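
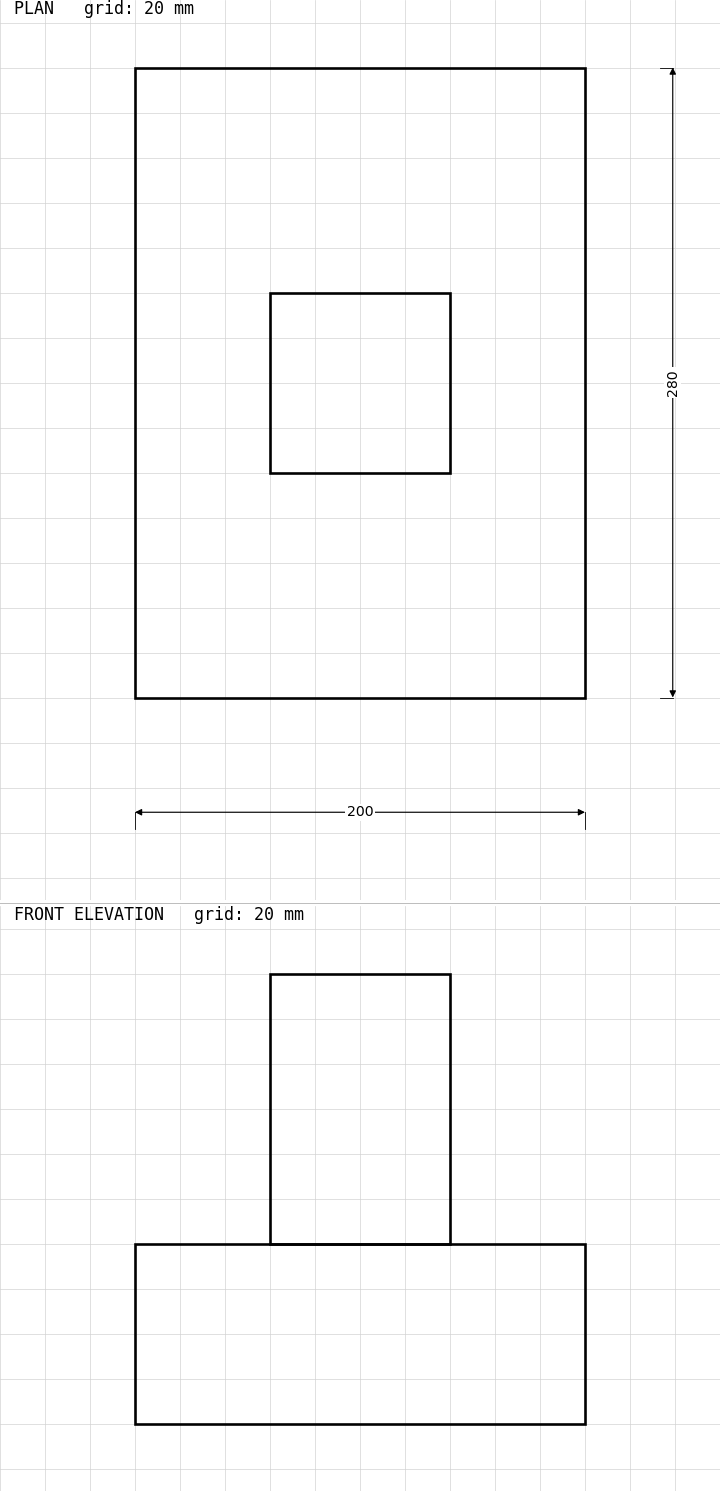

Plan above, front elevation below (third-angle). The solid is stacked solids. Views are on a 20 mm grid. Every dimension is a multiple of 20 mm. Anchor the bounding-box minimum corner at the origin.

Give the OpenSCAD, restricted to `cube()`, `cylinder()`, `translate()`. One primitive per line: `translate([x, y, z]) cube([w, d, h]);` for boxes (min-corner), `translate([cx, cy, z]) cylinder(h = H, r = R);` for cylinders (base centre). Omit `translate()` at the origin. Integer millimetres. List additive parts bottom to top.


cube([200, 280, 80]);
translate([60, 100, 80]) cube([80, 80, 120]);


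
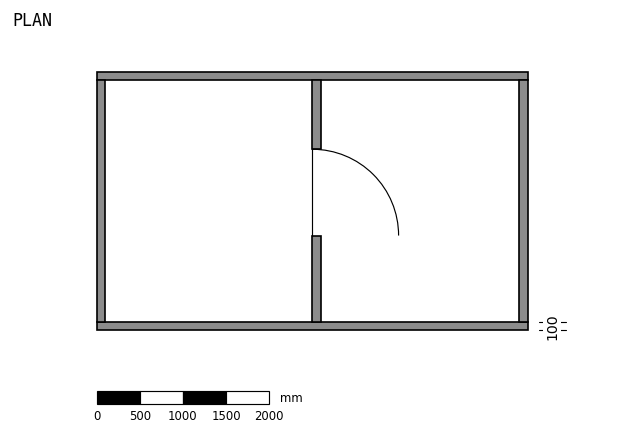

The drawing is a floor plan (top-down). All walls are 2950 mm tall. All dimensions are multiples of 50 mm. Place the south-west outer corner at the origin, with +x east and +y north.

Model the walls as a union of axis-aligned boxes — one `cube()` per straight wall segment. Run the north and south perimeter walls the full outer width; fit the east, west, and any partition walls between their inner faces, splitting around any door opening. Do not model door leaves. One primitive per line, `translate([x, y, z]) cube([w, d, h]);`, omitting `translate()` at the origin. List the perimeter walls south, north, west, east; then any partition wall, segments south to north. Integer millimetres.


cube([5000, 100, 2950]);
translate([0, 2900, 0]) cube([5000, 100, 2950]);
translate([0, 100, 0]) cube([100, 2800, 2950]);
translate([4900, 100, 0]) cube([100, 2800, 2950]);
translate([2500, 100, 0]) cube([100, 1000, 2950]);
translate([2500, 2100, 0]) cube([100, 800, 2950]);


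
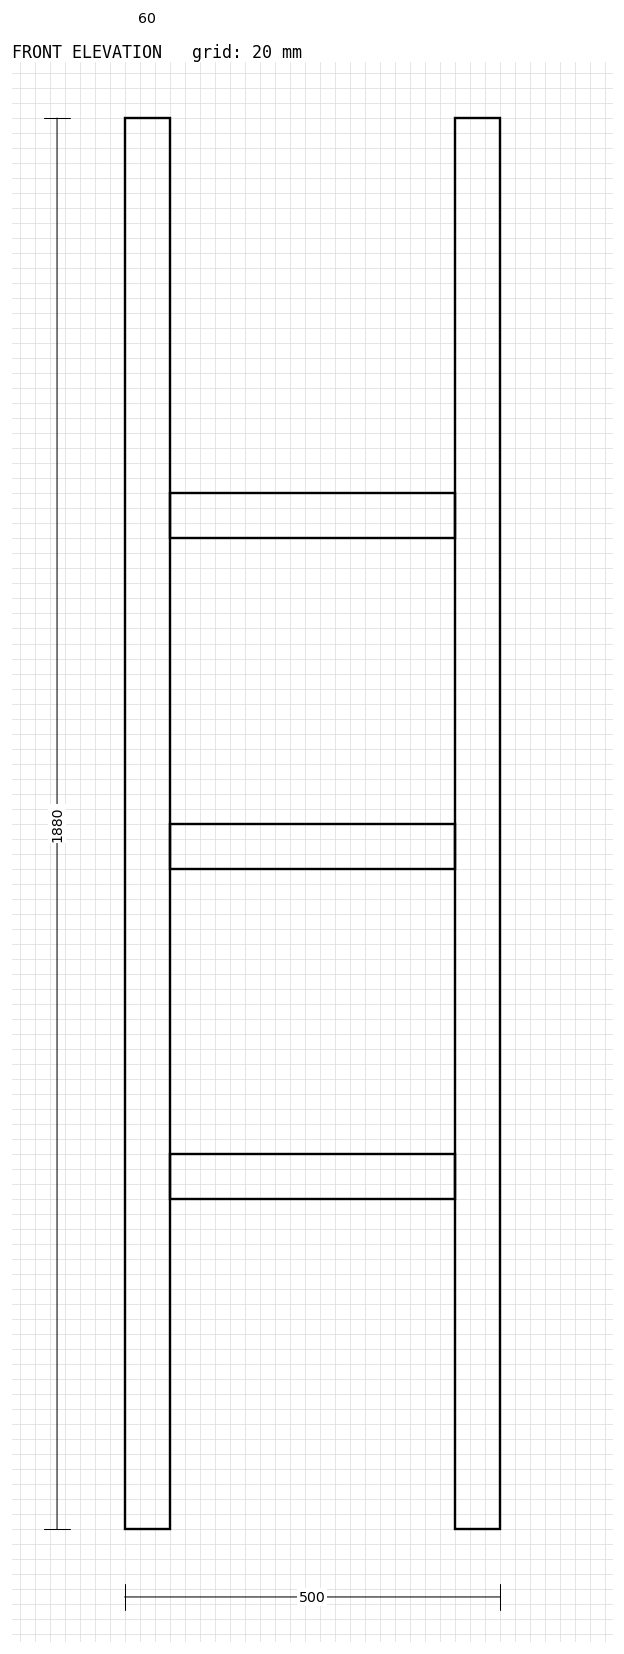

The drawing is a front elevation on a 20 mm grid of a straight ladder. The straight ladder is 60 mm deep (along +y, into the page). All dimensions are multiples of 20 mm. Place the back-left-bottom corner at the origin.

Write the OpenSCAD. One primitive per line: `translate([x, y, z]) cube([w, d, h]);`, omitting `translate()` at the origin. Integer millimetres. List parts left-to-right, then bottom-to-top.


cube([60, 60, 1880]);
translate([60, 0, 440]) cube([380, 60, 60]);
translate([60, 0, 880]) cube([380, 60, 60]);
translate([60, 0, 1320]) cube([380, 60, 60]);
translate([440, 0, 0]) cube([60, 60, 1880]);


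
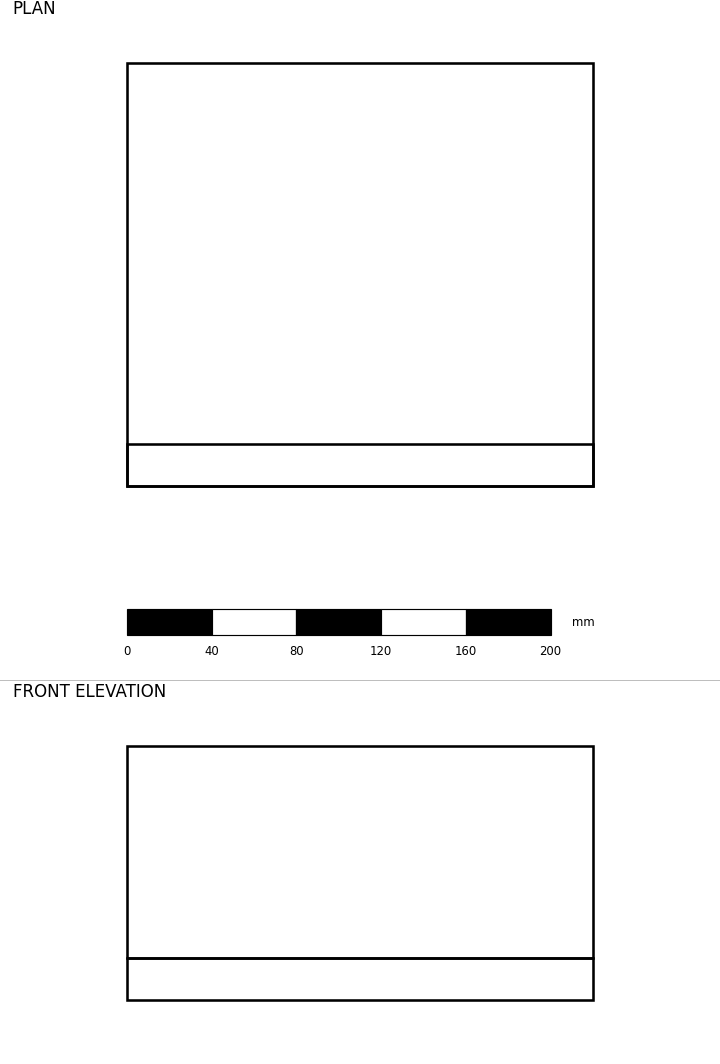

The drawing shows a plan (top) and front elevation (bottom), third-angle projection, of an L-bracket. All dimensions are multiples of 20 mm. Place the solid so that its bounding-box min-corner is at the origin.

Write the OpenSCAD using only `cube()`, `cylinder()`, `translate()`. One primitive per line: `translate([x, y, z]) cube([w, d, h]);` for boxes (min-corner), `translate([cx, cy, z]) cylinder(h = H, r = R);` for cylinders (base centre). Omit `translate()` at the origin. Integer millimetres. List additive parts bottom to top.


cube([220, 200, 20]);
translate([0, 0, 20]) cube([220, 20, 100]);


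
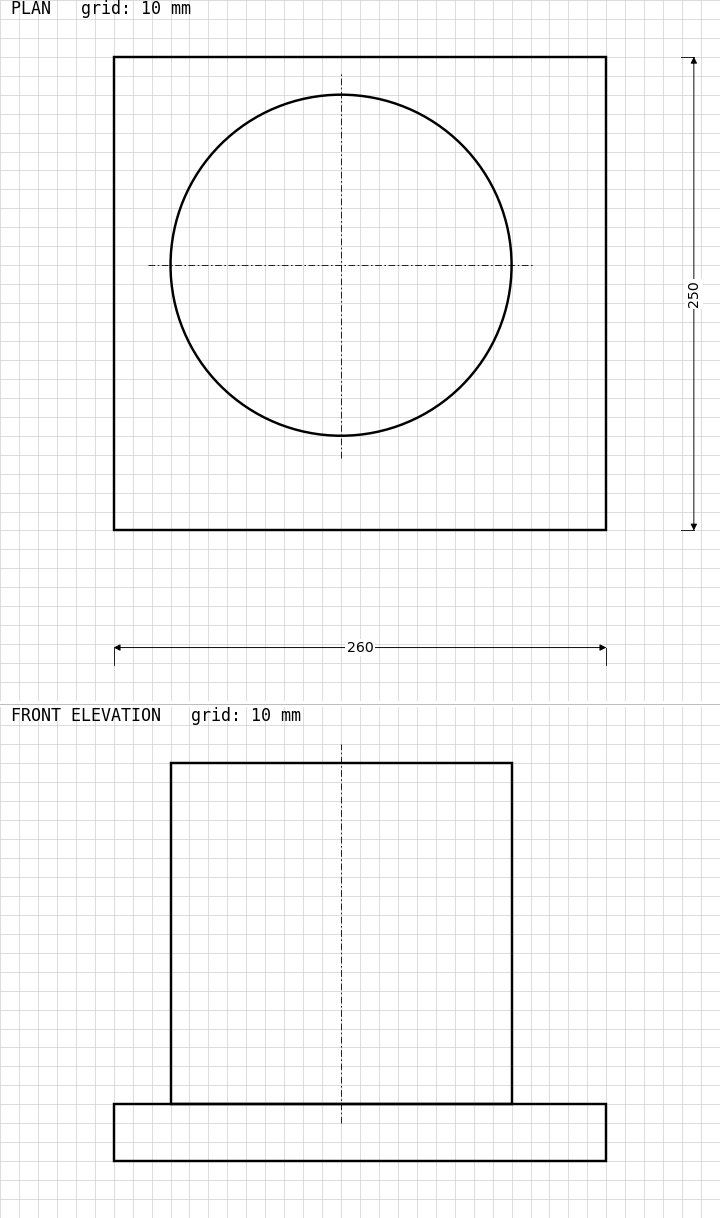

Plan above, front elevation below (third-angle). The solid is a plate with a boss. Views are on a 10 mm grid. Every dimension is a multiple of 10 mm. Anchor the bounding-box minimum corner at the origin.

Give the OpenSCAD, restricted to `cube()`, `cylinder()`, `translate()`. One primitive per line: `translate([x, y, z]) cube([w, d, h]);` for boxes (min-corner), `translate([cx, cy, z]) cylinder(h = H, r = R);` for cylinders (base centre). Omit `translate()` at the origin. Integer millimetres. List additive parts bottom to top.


cube([260, 250, 30]);
translate([120, 140, 30]) cylinder(h = 180, r = 90);


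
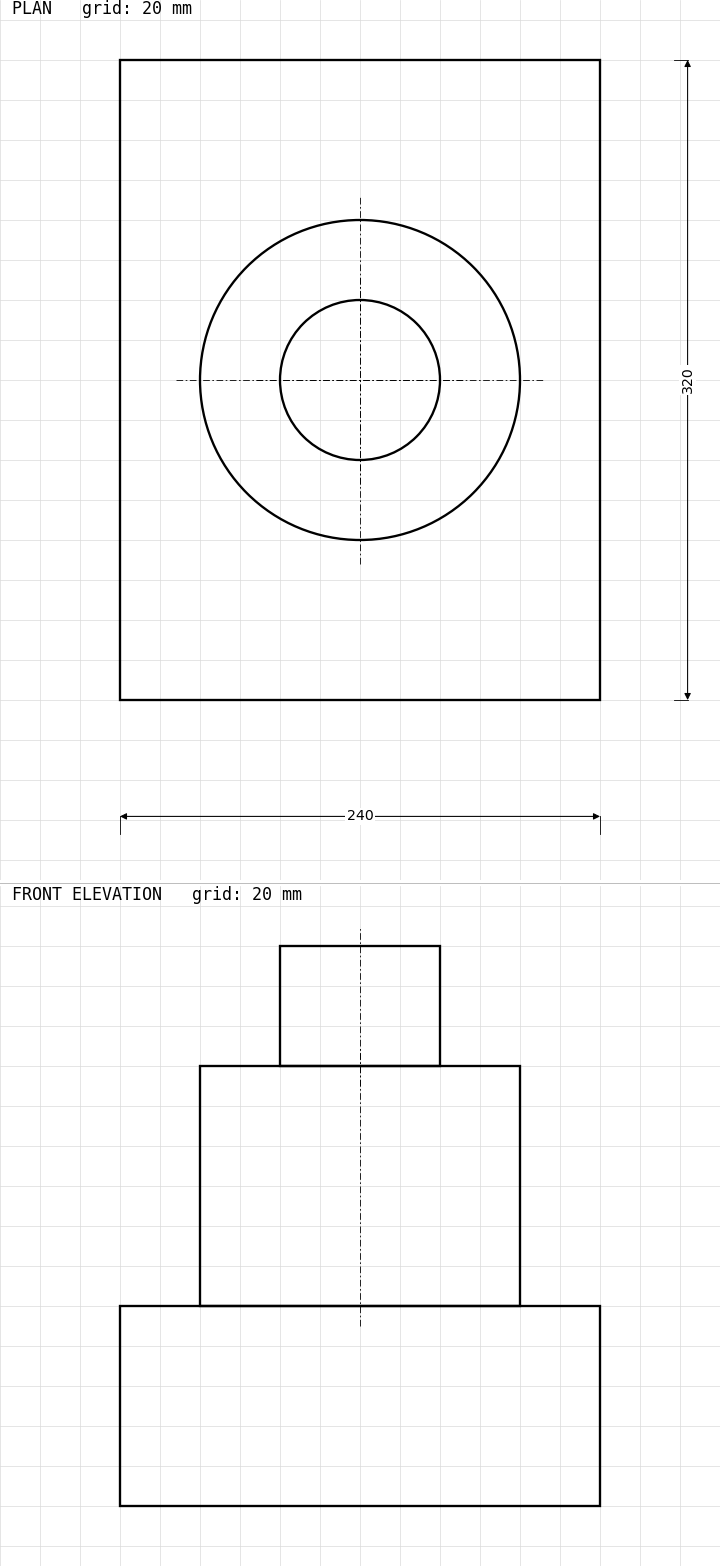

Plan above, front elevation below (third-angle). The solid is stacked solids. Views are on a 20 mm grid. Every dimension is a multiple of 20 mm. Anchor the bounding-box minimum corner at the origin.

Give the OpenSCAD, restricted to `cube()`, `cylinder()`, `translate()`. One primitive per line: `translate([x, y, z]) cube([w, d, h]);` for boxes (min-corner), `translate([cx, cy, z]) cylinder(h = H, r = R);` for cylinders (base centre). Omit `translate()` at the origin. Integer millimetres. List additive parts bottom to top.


cube([240, 320, 100]);
translate([120, 160, 100]) cylinder(h = 120, r = 80);
translate([120, 160, 220]) cylinder(h = 60, r = 40);


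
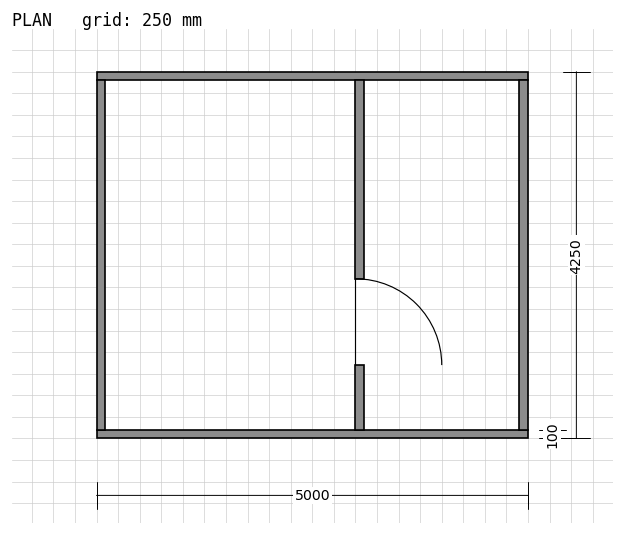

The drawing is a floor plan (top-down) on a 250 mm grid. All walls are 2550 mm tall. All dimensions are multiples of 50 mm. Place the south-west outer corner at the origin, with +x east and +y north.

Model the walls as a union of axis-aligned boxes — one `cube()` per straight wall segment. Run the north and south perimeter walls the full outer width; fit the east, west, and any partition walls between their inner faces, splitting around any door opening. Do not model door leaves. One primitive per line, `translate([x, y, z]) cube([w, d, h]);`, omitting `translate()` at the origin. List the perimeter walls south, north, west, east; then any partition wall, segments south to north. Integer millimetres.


cube([5000, 100, 2550]);
translate([0, 4150, 0]) cube([5000, 100, 2550]);
translate([0, 100, 0]) cube([100, 4050, 2550]);
translate([4900, 100, 0]) cube([100, 4050, 2550]);
translate([3000, 100, 0]) cube([100, 750, 2550]);
translate([3000, 1850, 0]) cube([100, 2300, 2550]);


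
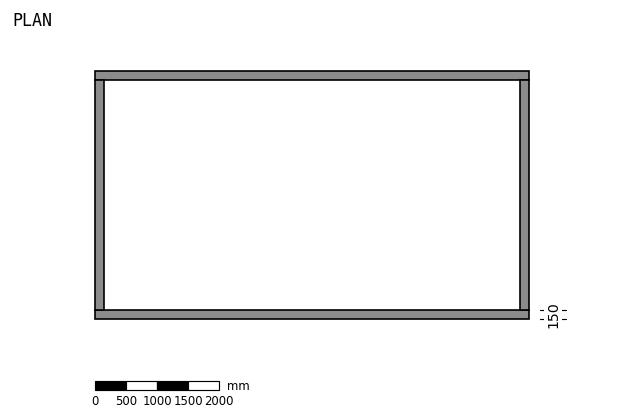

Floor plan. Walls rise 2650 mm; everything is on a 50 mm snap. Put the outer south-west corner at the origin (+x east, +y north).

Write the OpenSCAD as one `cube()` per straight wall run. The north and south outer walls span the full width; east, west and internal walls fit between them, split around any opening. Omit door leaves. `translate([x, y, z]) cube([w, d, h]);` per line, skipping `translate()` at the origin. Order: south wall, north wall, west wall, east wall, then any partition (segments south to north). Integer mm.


cube([7000, 150, 2650]);
translate([0, 3850, 0]) cube([7000, 150, 2650]);
translate([0, 150, 0]) cube([150, 3700, 2650]);
translate([6850, 150, 0]) cube([150, 3700, 2650]);


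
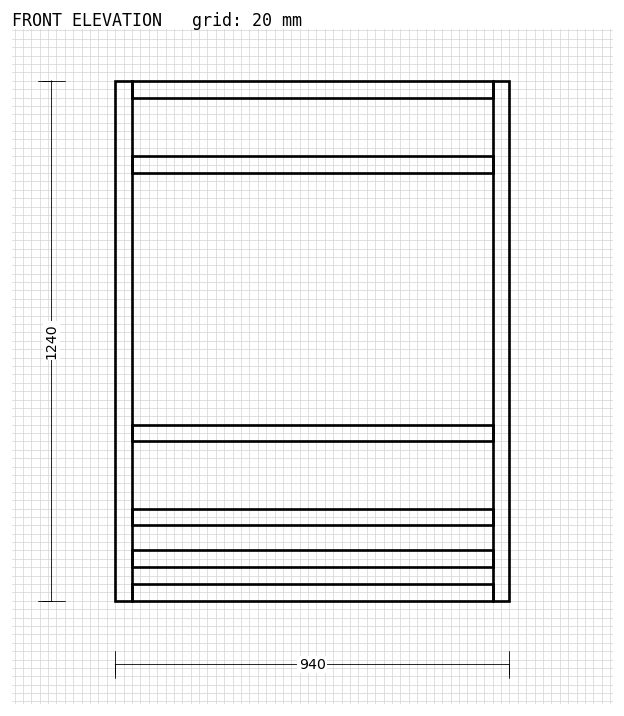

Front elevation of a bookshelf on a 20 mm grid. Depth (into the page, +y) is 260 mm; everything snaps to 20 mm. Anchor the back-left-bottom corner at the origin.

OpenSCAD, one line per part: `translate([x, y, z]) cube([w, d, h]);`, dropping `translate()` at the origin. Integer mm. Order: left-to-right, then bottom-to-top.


cube([40, 260, 1240]);
translate([40, 0, 0]) cube([860, 260, 40]);
translate([40, 0, 80]) cube([860, 260, 40]);
translate([40, 0, 180]) cube([860, 260, 40]);
translate([40, 0, 380]) cube([860, 260, 40]);
translate([40, 0, 1020]) cube([860, 260, 40]);
translate([40, 0, 1200]) cube([860, 260, 40]);
translate([900, 0, 0]) cube([40, 260, 1240]);


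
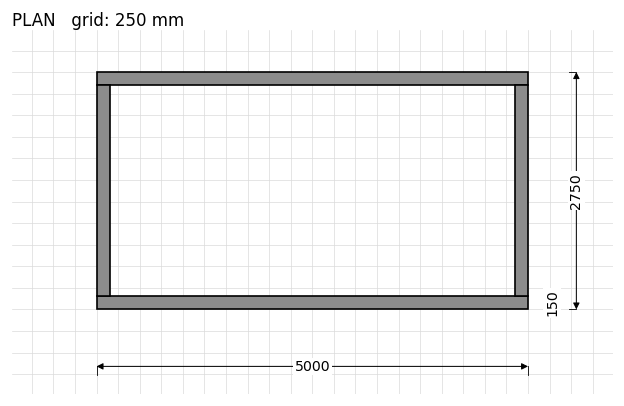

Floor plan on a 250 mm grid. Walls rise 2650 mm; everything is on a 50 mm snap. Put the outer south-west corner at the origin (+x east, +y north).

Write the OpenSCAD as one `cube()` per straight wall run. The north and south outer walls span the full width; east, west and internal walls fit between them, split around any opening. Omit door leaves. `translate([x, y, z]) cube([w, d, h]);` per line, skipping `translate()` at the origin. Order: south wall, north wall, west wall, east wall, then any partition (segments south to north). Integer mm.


cube([5000, 150, 2650]);
translate([0, 2600, 0]) cube([5000, 150, 2650]);
translate([0, 150, 0]) cube([150, 2450, 2650]);
translate([4850, 150, 0]) cube([150, 2450, 2650]);


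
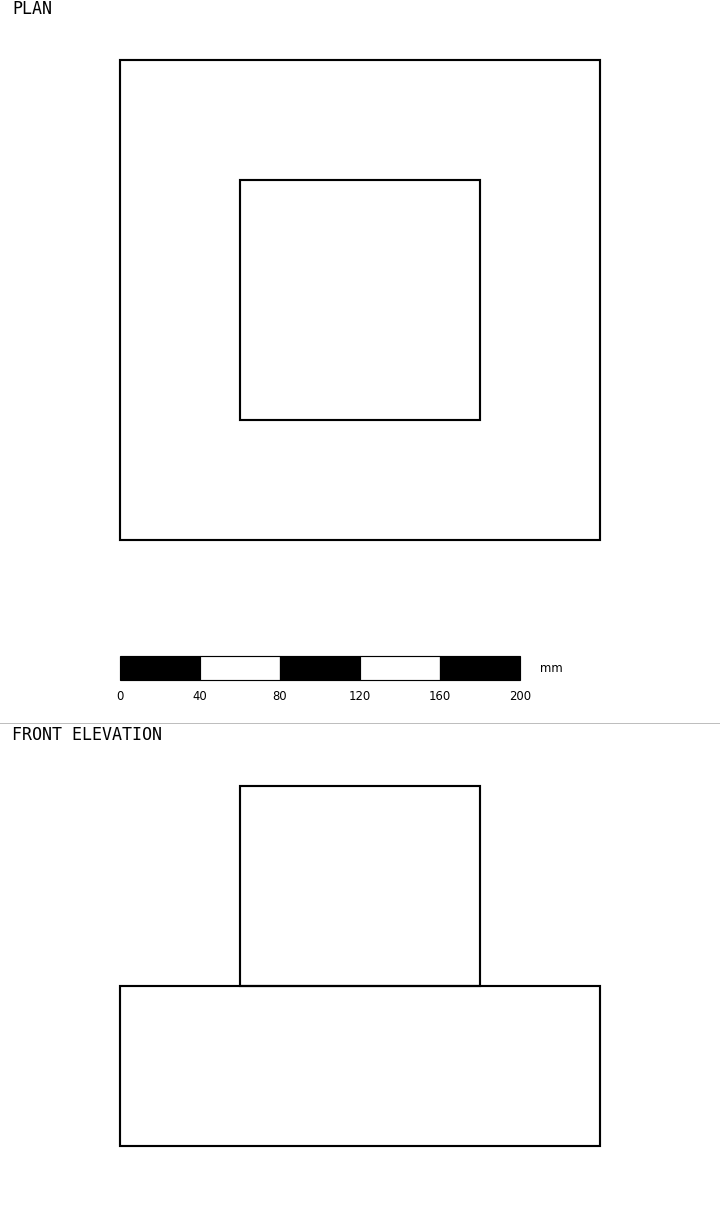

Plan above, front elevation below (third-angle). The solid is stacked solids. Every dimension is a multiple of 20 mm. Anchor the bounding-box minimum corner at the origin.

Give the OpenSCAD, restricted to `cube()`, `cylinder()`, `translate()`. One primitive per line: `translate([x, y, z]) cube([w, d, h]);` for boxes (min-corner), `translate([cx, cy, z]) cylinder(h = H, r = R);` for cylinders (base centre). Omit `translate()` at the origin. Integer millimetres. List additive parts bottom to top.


cube([240, 240, 80]);
translate([60, 60, 80]) cube([120, 120, 100]);


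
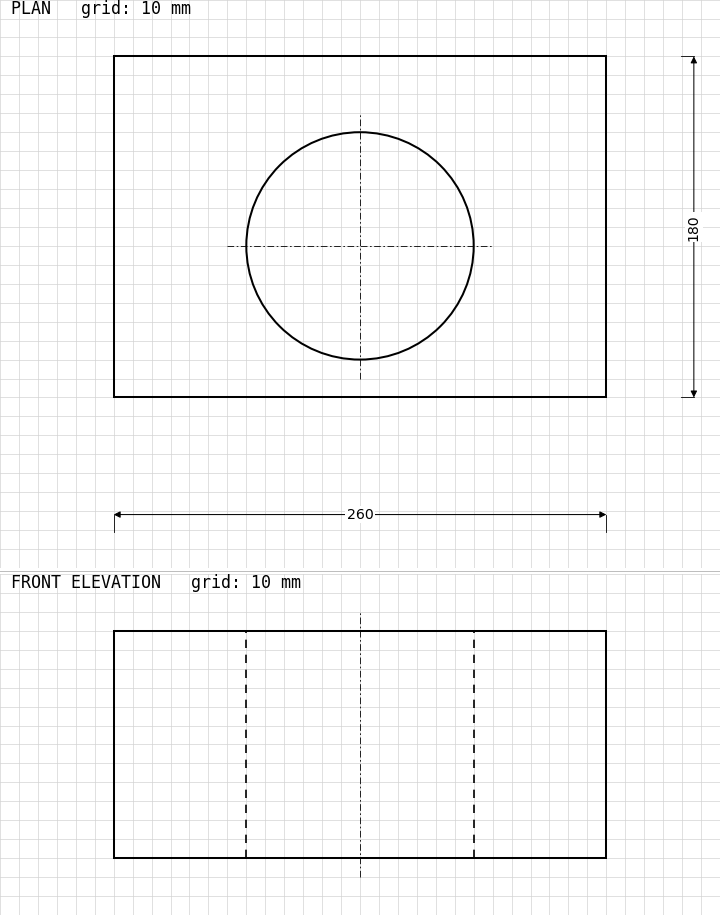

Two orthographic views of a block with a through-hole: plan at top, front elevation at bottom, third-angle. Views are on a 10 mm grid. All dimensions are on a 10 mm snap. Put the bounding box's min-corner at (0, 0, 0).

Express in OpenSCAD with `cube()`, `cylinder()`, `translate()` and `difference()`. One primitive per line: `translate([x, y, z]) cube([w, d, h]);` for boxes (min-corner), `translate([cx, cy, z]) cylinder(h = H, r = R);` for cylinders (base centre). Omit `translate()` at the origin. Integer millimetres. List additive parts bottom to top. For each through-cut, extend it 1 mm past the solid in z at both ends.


difference() {
  cube([260, 180, 120]);
  translate([130, 80, -1]) cylinder(h = 122, r = 60);
}


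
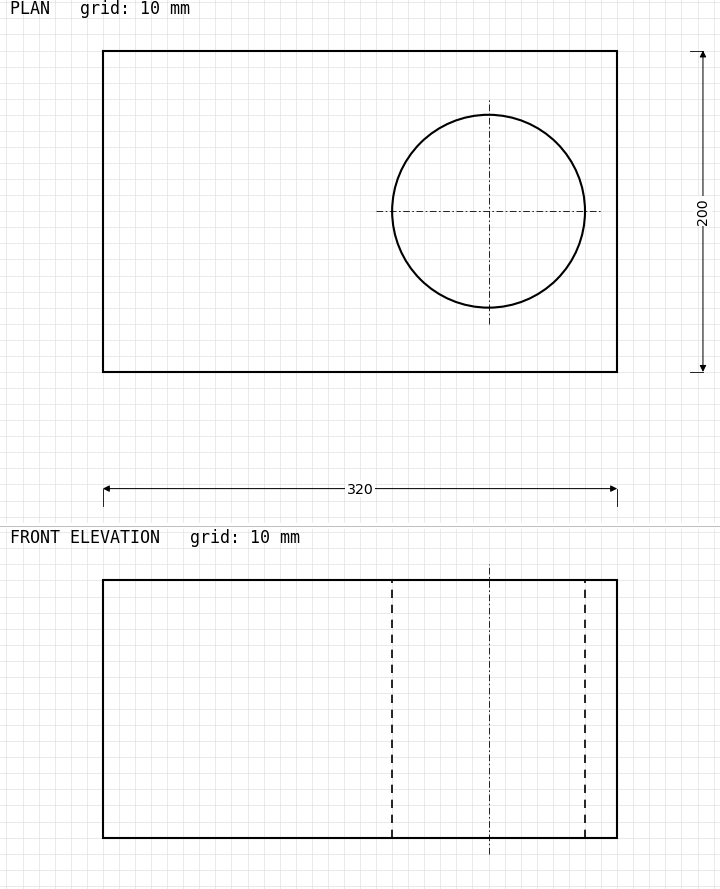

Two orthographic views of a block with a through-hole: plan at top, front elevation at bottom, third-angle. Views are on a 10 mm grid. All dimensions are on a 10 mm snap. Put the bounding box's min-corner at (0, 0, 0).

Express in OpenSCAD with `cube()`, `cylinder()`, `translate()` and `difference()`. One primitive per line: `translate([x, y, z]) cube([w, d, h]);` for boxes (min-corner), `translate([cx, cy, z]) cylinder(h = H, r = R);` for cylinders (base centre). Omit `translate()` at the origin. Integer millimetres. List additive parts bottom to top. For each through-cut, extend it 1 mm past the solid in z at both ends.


difference() {
  cube([320, 200, 160]);
  translate([240, 100, -1]) cylinder(h = 162, r = 60);
}


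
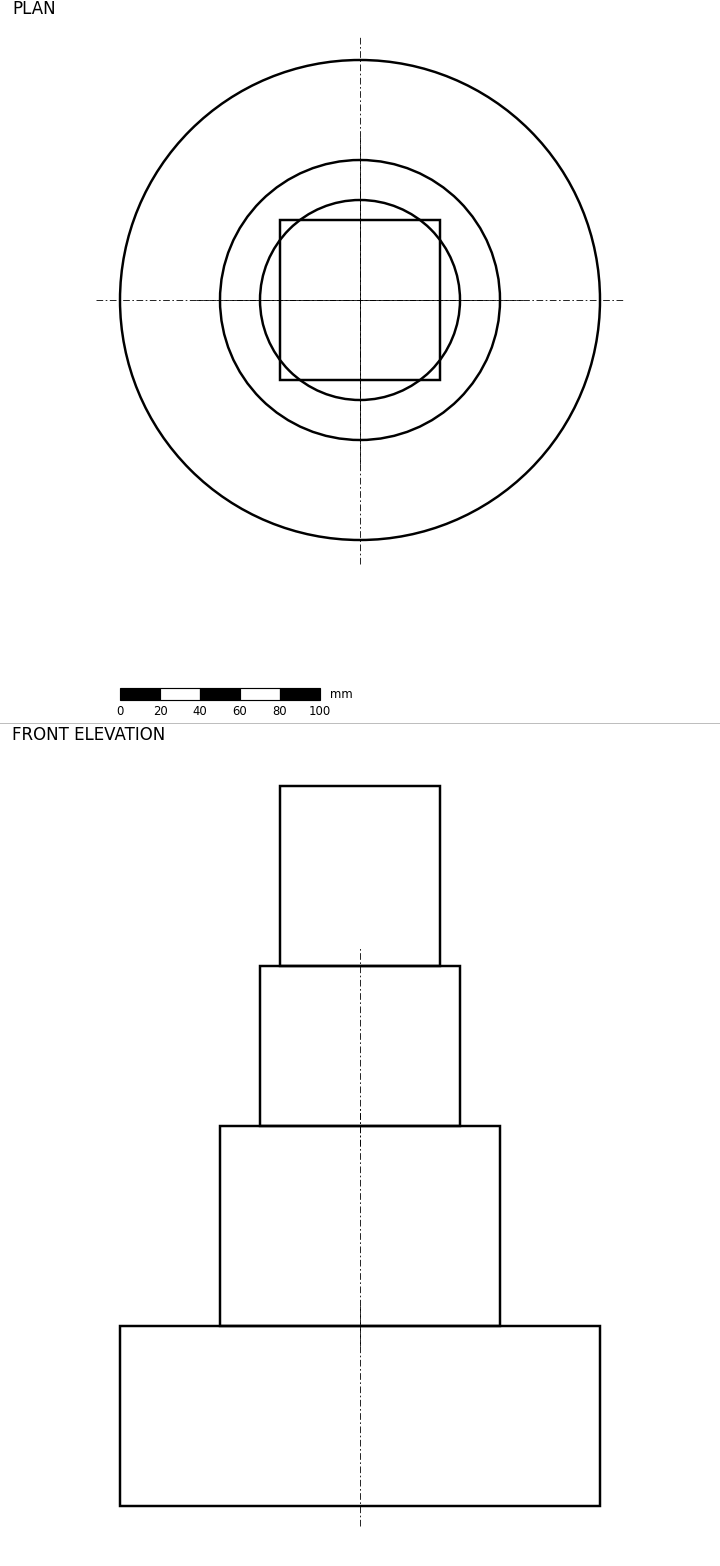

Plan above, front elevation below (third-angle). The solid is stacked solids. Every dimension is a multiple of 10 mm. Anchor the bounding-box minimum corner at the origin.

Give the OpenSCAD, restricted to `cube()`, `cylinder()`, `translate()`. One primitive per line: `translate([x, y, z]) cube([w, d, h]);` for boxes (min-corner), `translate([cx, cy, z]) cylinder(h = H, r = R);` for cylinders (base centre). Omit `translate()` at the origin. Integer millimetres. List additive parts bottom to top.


translate([120, 120, 0]) cylinder(h = 90, r = 120);
translate([120, 120, 90]) cylinder(h = 100, r = 70);
translate([120, 120, 190]) cylinder(h = 80, r = 50);
translate([80, 80, 270]) cube([80, 80, 90]);


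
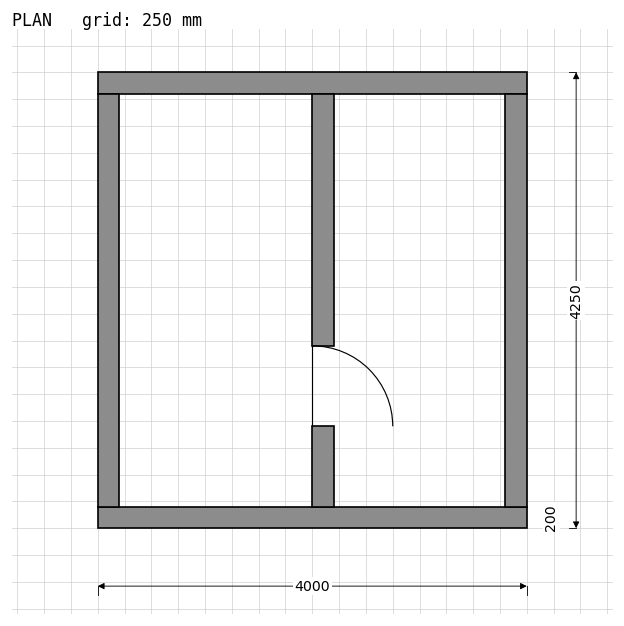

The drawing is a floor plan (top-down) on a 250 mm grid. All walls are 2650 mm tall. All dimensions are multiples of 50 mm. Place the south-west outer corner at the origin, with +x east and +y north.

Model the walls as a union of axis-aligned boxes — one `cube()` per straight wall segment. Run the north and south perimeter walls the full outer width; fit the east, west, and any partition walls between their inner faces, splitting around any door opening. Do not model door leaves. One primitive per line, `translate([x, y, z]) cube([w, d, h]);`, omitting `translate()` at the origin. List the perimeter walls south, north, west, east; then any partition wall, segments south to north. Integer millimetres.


cube([4000, 200, 2650]);
translate([0, 4050, 0]) cube([4000, 200, 2650]);
translate([0, 200, 0]) cube([200, 3850, 2650]);
translate([3800, 200, 0]) cube([200, 3850, 2650]);
translate([2000, 200, 0]) cube([200, 750, 2650]);
translate([2000, 1700, 0]) cube([200, 2350, 2650]);


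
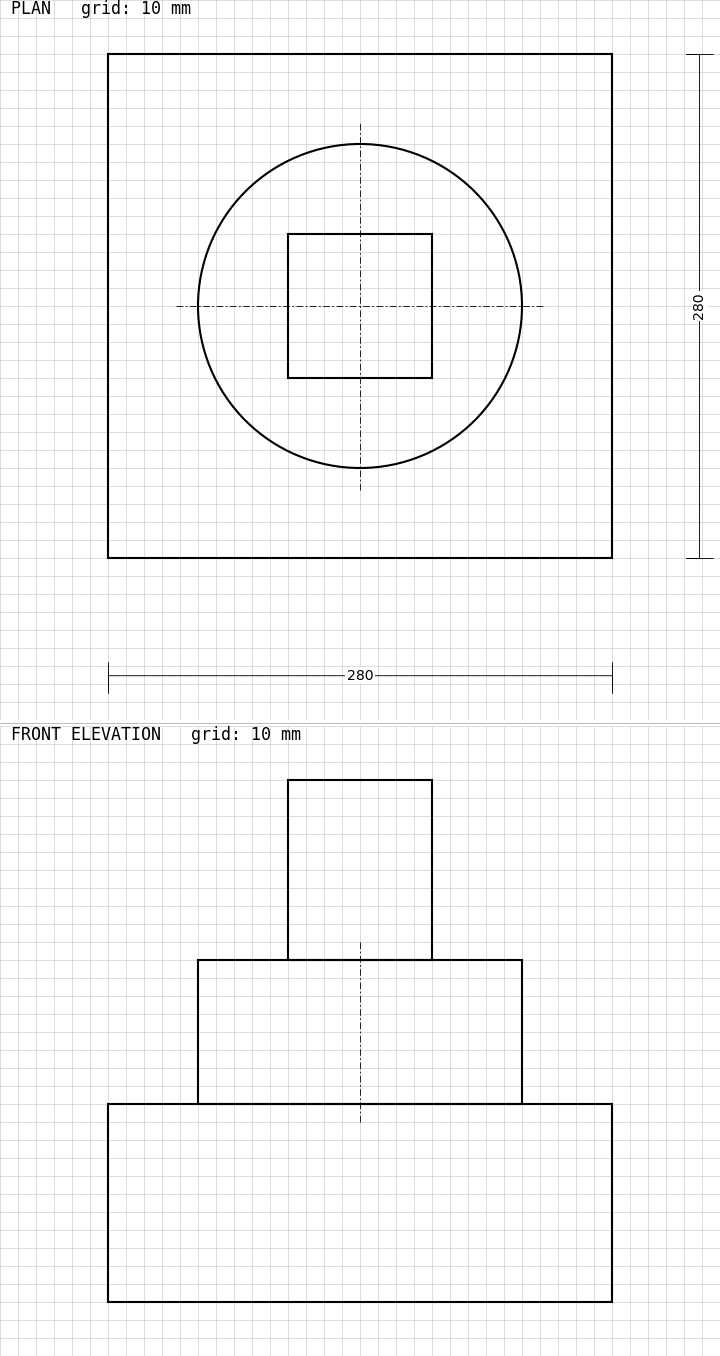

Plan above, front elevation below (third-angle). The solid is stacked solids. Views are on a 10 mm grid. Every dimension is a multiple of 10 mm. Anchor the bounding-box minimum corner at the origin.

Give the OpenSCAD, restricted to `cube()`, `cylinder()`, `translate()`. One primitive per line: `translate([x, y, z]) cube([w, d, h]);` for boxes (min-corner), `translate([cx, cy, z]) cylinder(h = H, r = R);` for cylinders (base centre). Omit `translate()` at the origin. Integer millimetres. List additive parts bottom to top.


cube([280, 280, 110]);
translate([140, 140, 110]) cylinder(h = 80, r = 90);
translate([100, 100, 190]) cube([80, 80, 100]);


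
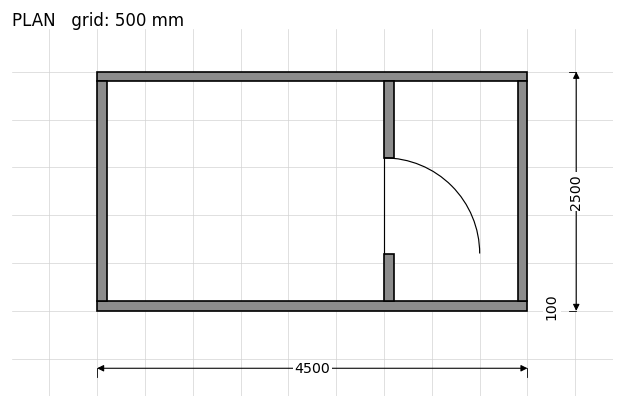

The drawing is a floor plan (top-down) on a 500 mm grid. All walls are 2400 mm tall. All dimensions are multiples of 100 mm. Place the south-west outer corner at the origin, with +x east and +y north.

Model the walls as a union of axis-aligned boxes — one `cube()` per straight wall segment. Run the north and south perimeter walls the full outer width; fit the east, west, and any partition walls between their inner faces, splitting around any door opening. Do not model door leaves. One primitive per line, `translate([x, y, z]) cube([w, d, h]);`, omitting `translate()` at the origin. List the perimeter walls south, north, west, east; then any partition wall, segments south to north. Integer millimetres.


cube([4500, 100, 2400]);
translate([0, 2400, 0]) cube([4500, 100, 2400]);
translate([0, 100, 0]) cube([100, 2300, 2400]);
translate([4400, 100, 0]) cube([100, 2300, 2400]);
translate([3000, 100, 0]) cube([100, 500, 2400]);
translate([3000, 1600, 0]) cube([100, 800, 2400]);


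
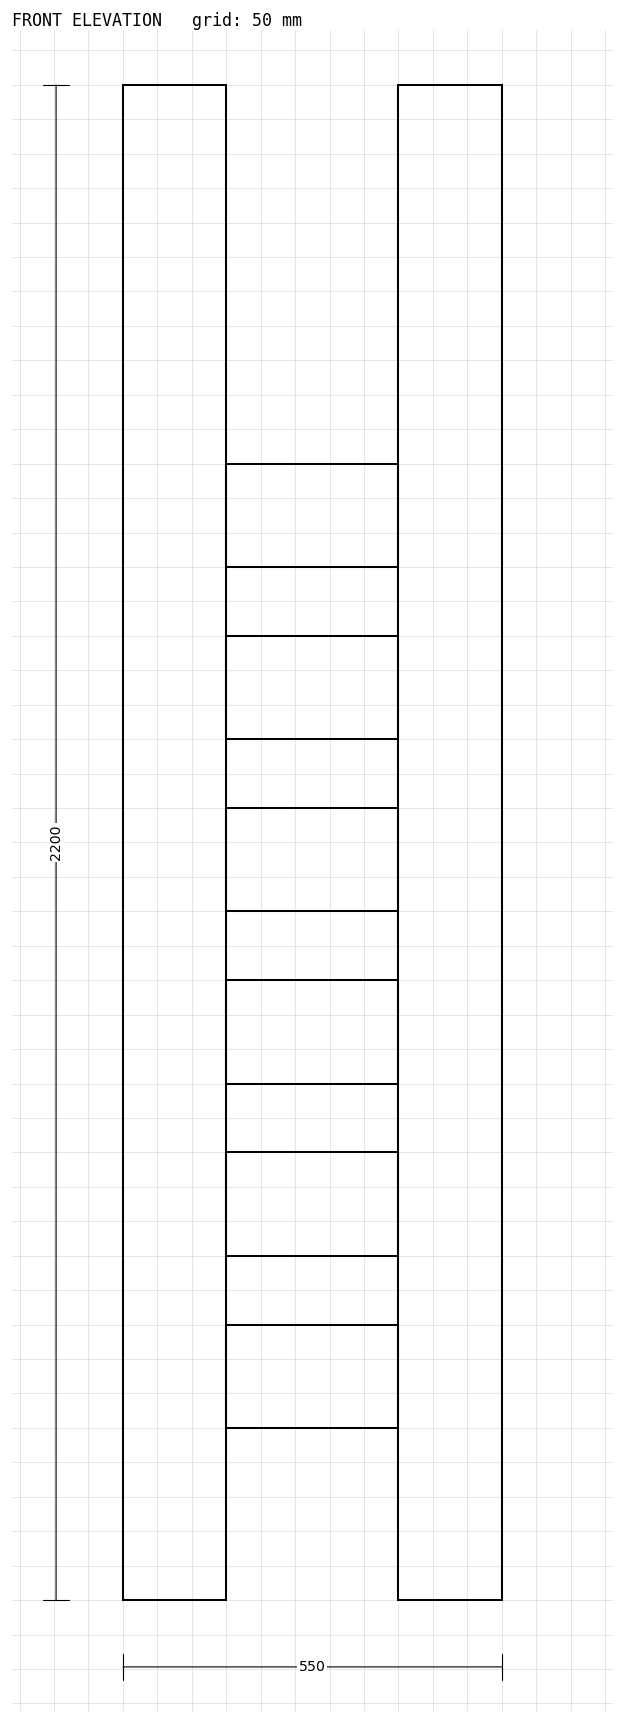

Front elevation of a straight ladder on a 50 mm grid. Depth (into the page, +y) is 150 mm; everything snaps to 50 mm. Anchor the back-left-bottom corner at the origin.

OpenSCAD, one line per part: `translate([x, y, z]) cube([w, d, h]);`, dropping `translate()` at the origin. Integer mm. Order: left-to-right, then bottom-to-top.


cube([150, 150, 2200]);
translate([150, 0, 250]) cube([250, 150, 150]);
translate([150, 0, 500]) cube([250, 150, 150]);
translate([150, 0, 750]) cube([250, 150, 150]);
translate([150, 0, 1000]) cube([250, 150, 150]);
translate([150, 0, 1250]) cube([250, 150, 150]);
translate([150, 0, 1500]) cube([250, 150, 150]);
translate([400, 0, 0]) cube([150, 150, 2200]);


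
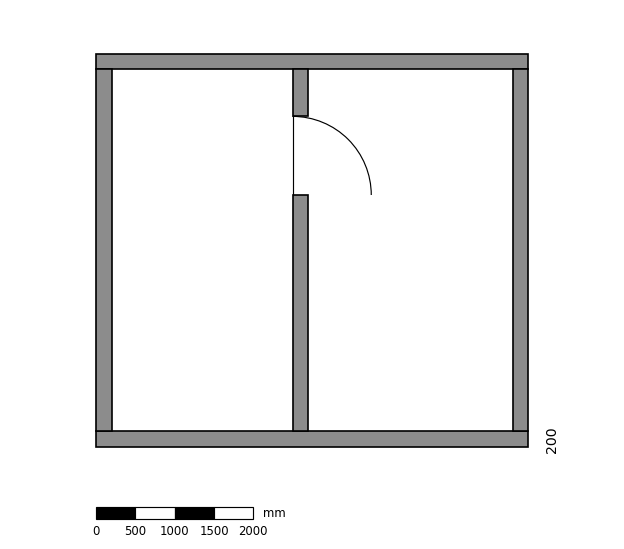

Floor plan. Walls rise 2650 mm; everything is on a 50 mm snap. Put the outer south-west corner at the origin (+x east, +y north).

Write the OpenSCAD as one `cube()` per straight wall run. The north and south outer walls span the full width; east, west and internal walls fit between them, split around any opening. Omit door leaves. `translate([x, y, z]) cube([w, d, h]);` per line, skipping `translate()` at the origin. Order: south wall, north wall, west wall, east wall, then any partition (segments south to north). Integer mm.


cube([5500, 200, 2650]);
translate([0, 4800, 0]) cube([5500, 200, 2650]);
translate([0, 200, 0]) cube([200, 4600, 2650]);
translate([5300, 200, 0]) cube([200, 4600, 2650]);
translate([2500, 200, 0]) cube([200, 3000, 2650]);
translate([2500, 4200, 0]) cube([200, 600, 2650]);


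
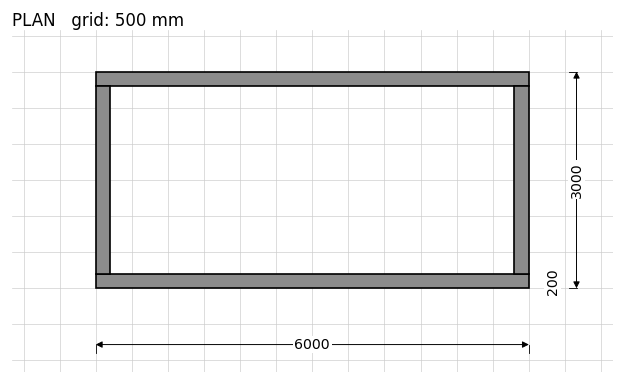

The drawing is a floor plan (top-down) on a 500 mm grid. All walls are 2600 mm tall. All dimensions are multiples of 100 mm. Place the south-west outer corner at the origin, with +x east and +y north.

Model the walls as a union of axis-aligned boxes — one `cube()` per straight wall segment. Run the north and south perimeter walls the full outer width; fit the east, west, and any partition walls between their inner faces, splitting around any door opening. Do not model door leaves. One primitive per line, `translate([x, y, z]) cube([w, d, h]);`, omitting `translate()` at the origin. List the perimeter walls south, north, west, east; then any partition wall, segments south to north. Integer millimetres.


cube([6000, 200, 2600]);
translate([0, 2800, 0]) cube([6000, 200, 2600]);
translate([0, 200, 0]) cube([200, 2600, 2600]);
translate([5800, 200, 0]) cube([200, 2600, 2600]);


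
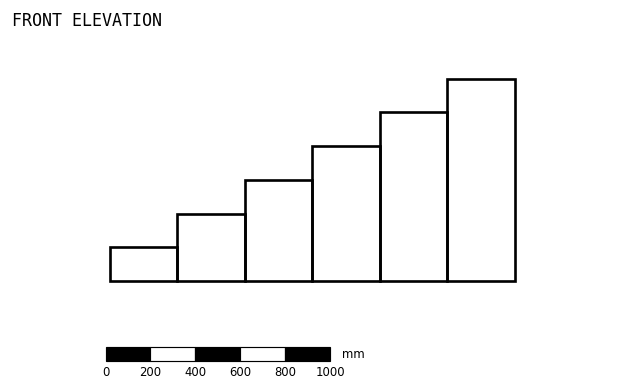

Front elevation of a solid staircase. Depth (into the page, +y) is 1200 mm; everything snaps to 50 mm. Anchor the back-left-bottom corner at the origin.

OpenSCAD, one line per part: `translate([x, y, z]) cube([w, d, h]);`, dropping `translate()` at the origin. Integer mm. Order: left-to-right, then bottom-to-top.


cube([300, 1200, 150]);
translate([300, 0, 0]) cube([300, 1200, 300]);
translate([600, 0, 0]) cube([300, 1200, 450]);
translate([900, 0, 0]) cube([300, 1200, 600]);
translate([1200, 0, 0]) cube([300, 1200, 750]);
translate([1500, 0, 0]) cube([300, 1200, 900]);


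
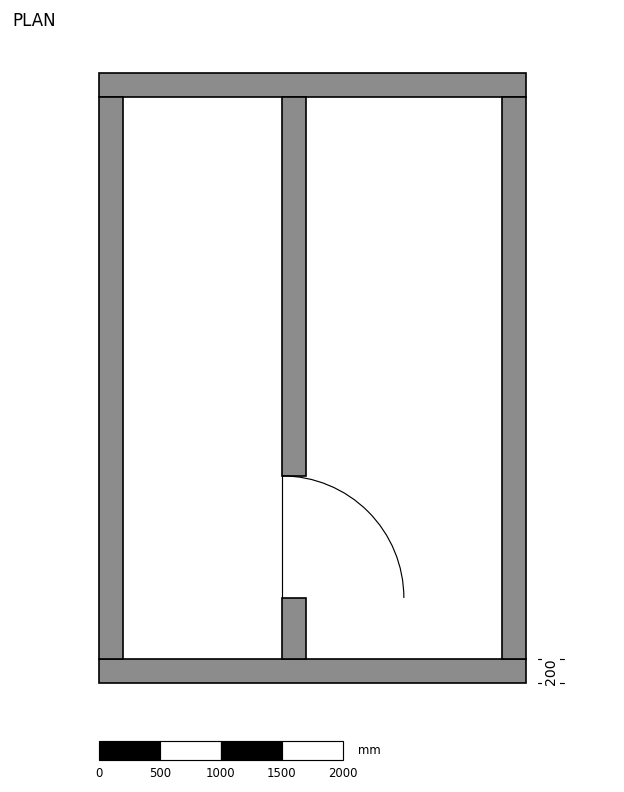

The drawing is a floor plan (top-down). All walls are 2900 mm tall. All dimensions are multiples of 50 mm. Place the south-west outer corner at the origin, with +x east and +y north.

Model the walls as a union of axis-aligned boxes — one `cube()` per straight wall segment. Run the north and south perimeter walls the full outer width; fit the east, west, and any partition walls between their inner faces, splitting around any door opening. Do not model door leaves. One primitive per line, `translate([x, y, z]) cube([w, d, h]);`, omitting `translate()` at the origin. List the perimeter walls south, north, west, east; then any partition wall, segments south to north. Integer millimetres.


cube([3500, 200, 2900]);
translate([0, 4800, 0]) cube([3500, 200, 2900]);
translate([0, 200, 0]) cube([200, 4600, 2900]);
translate([3300, 200, 0]) cube([200, 4600, 2900]);
translate([1500, 200, 0]) cube([200, 500, 2900]);
translate([1500, 1700, 0]) cube([200, 3100, 2900]);


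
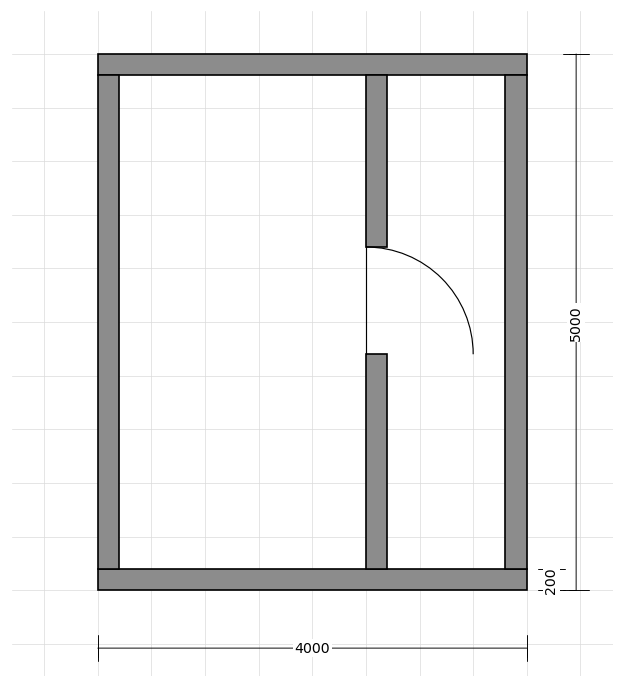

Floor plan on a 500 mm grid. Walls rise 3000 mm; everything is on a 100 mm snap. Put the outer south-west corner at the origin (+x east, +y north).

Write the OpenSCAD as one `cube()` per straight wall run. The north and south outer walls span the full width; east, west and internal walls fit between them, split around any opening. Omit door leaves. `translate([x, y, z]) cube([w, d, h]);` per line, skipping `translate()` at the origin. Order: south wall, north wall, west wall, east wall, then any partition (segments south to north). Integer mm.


cube([4000, 200, 3000]);
translate([0, 4800, 0]) cube([4000, 200, 3000]);
translate([0, 200, 0]) cube([200, 4600, 3000]);
translate([3800, 200, 0]) cube([200, 4600, 3000]);
translate([2500, 200, 0]) cube([200, 2000, 3000]);
translate([2500, 3200, 0]) cube([200, 1600, 3000]);


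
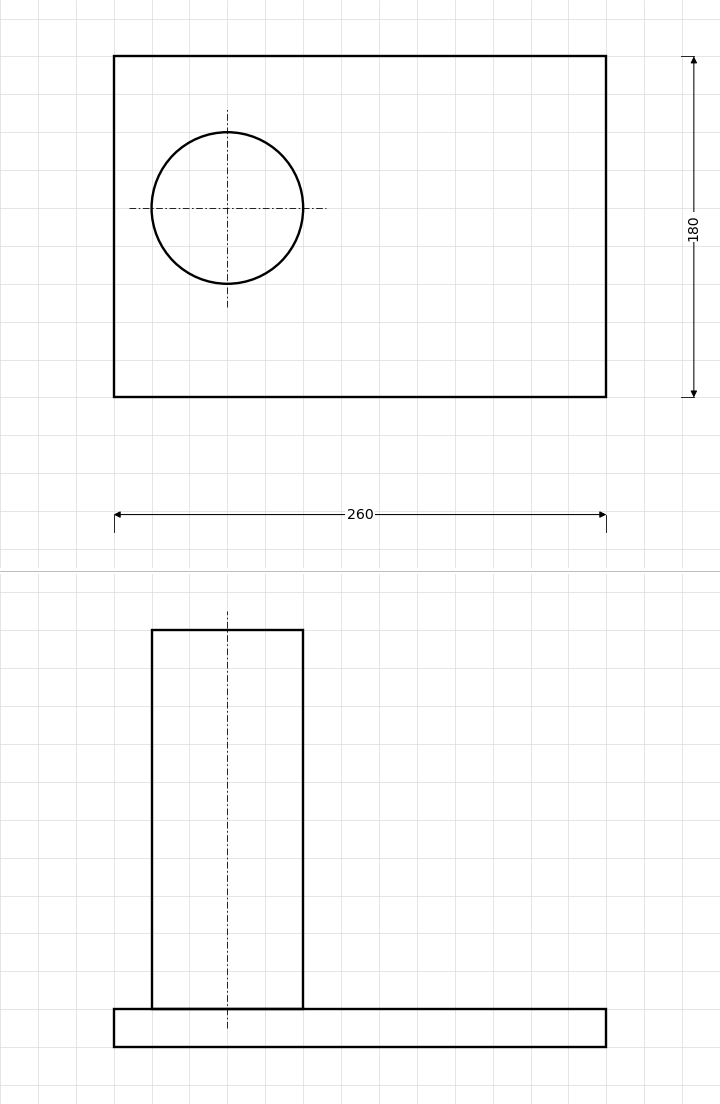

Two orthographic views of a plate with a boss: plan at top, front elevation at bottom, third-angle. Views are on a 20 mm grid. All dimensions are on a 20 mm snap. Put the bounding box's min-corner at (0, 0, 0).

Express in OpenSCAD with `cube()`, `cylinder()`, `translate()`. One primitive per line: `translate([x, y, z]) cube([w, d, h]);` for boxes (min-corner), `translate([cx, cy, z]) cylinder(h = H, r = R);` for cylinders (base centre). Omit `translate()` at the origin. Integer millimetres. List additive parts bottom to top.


cube([260, 180, 20]);
translate([60, 100, 20]) cylinder(h = 200, r = 40);


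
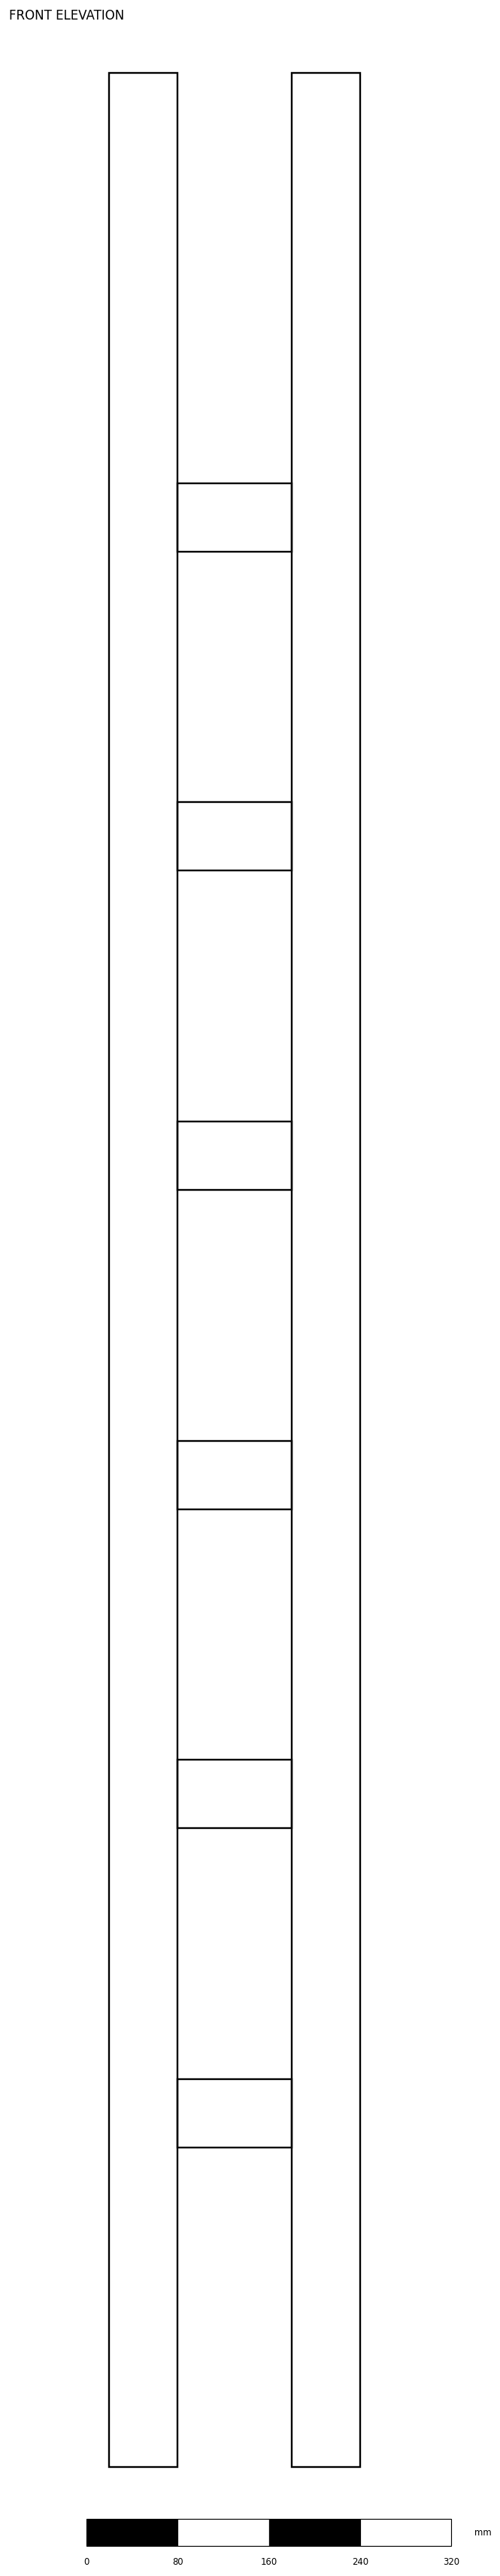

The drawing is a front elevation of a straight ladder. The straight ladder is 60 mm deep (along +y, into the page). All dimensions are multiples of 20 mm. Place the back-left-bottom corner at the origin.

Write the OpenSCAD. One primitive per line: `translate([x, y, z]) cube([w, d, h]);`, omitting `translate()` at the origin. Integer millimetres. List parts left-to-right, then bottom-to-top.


cube([60, 60, 2100]);
translate([60, 0, 280]) cube([100, 60, 60]);
translate([60, 0, 560]) cube([100, 60, 60]);
translate([60, 0, 840]) cube([100, 60, 60]);
translate([60, 0, 1120]) cube([100, 60, 60]);
translate([60, 0, 1400]) cube([100, 60, 60]);
translate([60, 0, 1680]) cube([100, 60, 60]);
translate([160, 0, 0]) cube([60, 60, 2100]);


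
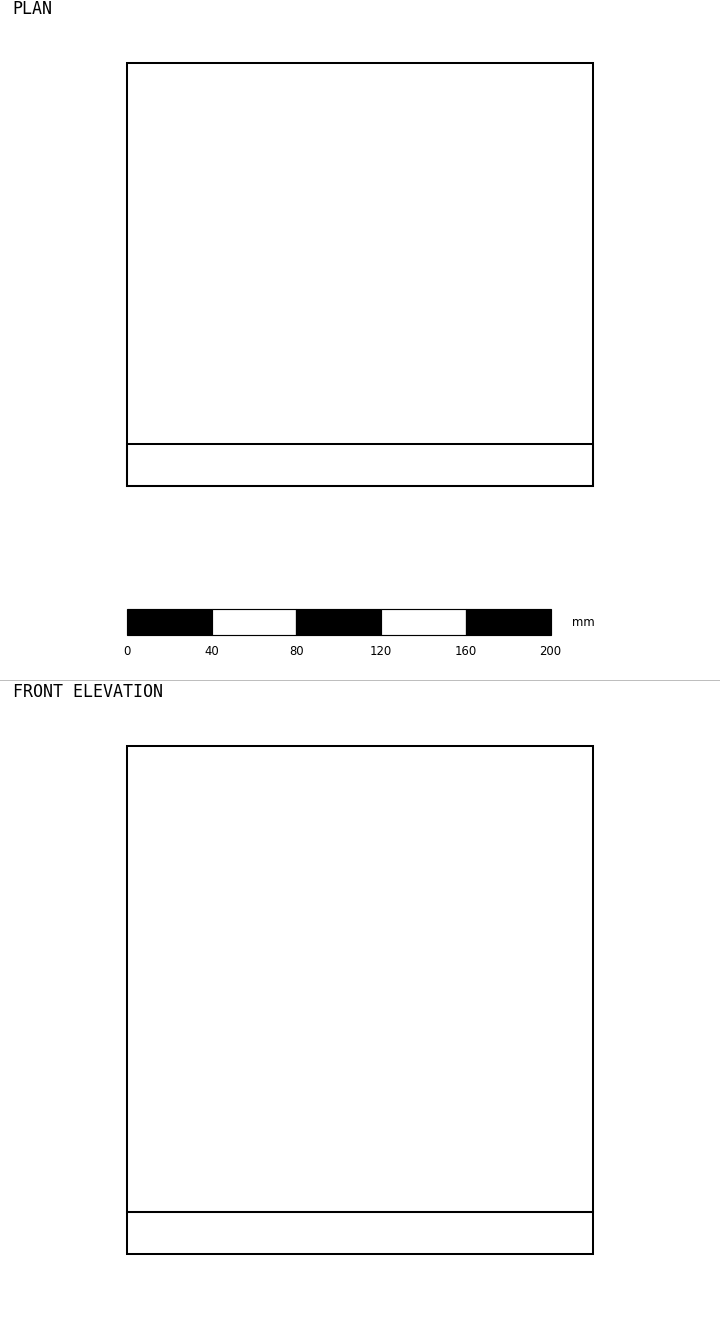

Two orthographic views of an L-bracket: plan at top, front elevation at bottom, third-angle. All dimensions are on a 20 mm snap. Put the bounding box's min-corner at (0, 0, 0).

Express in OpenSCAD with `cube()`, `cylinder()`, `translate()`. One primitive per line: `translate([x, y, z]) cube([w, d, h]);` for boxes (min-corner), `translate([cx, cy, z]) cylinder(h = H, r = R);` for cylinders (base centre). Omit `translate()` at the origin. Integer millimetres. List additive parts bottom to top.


cube([220, 200, 20]);
translate([0, 0, 20]) cube([220, 20, 220]);


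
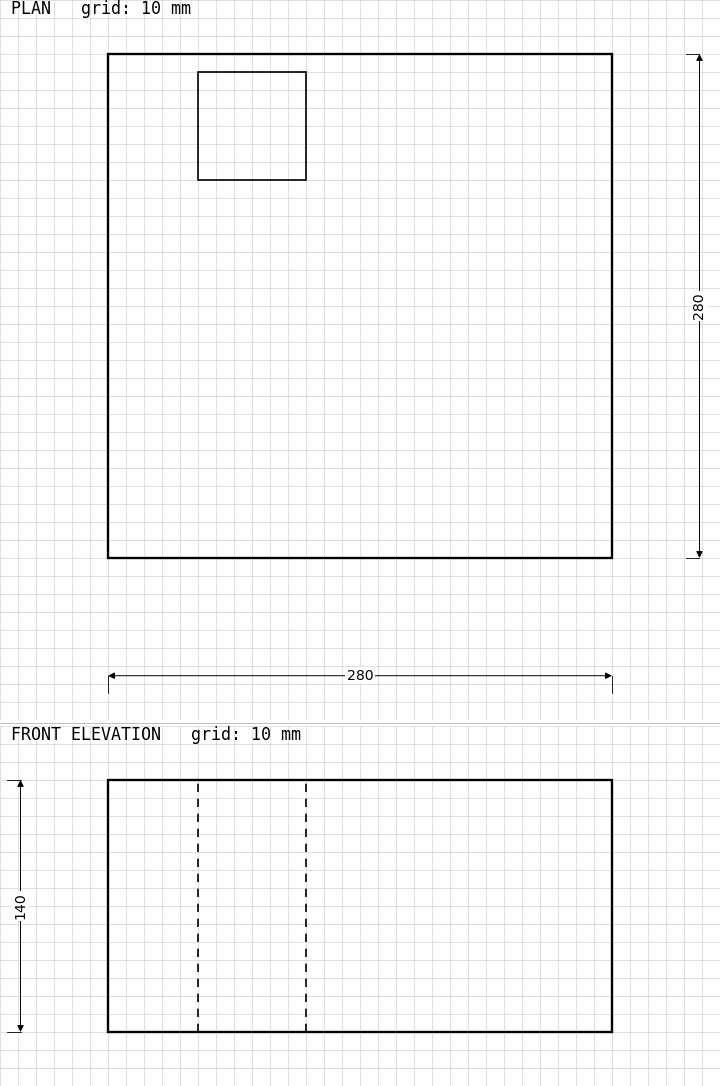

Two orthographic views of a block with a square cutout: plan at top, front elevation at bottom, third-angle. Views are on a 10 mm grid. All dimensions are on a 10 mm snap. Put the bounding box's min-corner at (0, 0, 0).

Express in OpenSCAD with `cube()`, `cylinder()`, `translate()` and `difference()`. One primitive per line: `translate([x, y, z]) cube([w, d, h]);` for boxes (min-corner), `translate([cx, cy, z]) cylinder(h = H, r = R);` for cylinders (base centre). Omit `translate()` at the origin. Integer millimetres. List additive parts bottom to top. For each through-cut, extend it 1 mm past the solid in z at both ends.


difference() {
  cube([280, 280, 140]);
  translate([50, 210, -1]) cube([60, 60, 142]);
}


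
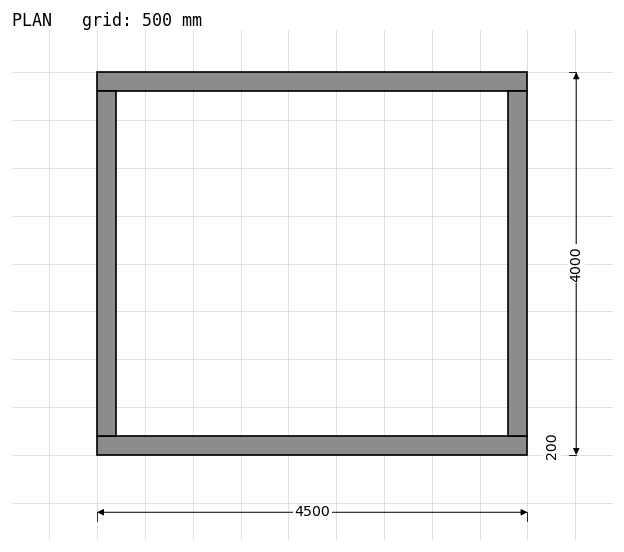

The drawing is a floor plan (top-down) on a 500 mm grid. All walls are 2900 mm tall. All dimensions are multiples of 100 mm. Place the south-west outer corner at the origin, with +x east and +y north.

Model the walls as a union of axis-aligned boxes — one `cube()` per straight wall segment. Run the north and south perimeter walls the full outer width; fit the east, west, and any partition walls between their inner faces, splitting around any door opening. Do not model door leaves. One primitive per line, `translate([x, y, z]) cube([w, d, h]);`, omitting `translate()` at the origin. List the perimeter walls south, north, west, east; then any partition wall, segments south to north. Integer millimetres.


cube([4500, 200, 2900]);
translate([0, 3800, 0]) cube([4500, 200, 2900]);
translate([0, 200, 0]) cube([200, 3600, 2900]);
translate([4300, 200, 0]) cube([200, 3600, 2900]);


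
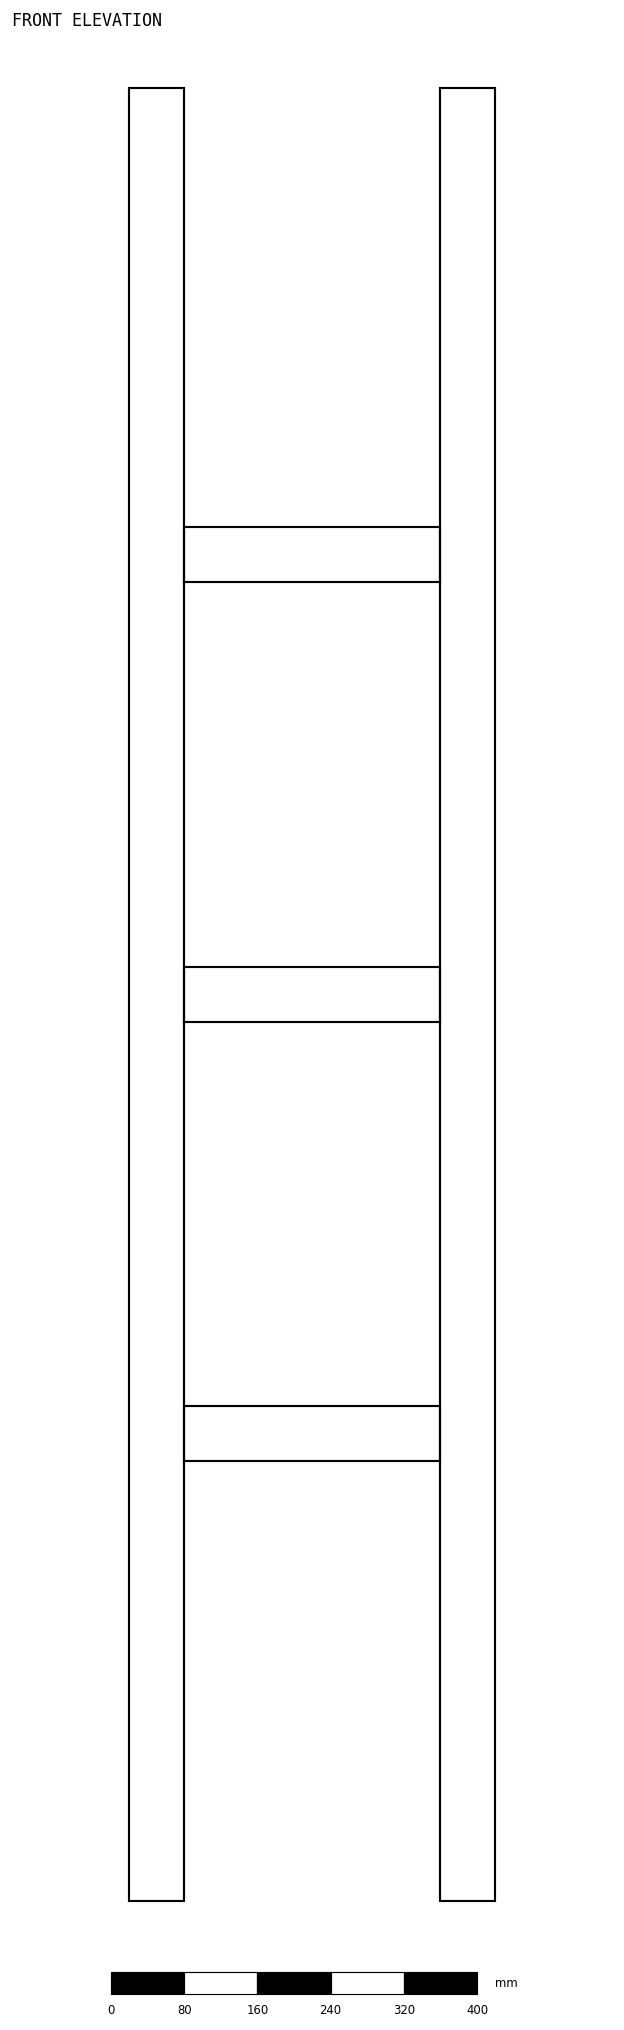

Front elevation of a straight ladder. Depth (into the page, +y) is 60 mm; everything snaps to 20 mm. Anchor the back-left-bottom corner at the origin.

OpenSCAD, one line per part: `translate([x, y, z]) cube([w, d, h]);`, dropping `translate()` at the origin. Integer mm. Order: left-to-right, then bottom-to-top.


cube([60, 60, 1980]);
translate([60, 0, 480]) cube([280, 60, 60]);
translate([60, 0, 960]) cube([280, 60, 60]);
translate([60, 0, 1440]) cube([280, 60, 60]);
translate([340, 0, 0]) cube([60, 60, 1980]);


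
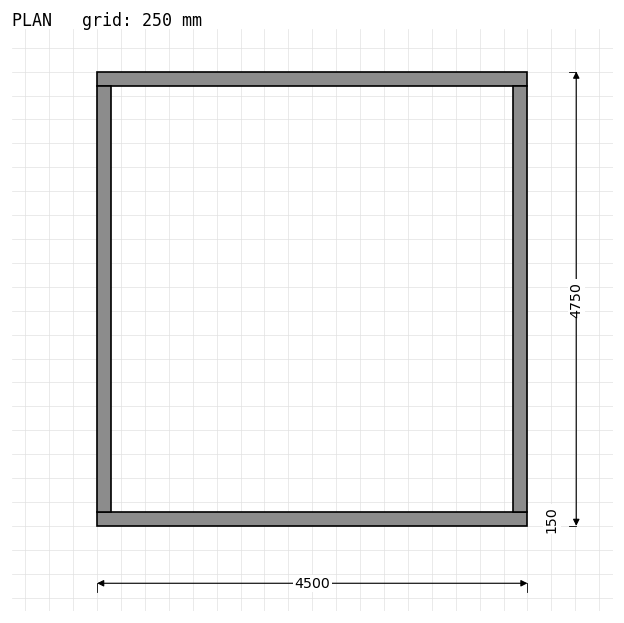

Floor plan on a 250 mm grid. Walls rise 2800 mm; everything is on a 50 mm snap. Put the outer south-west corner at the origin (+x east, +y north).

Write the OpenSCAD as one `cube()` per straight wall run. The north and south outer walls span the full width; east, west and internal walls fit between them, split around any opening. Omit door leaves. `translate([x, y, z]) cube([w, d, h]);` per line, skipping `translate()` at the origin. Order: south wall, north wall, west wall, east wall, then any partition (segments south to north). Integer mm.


cube([4500, 150, 2800]);
translate([0, 4600, 0]) cube([4500, 150, 2800]);
translate([0, 150, 0]) cube([150, 4450, 2800]);
translate([4350, 150, 0]) cube([150, 4450, 2800]);


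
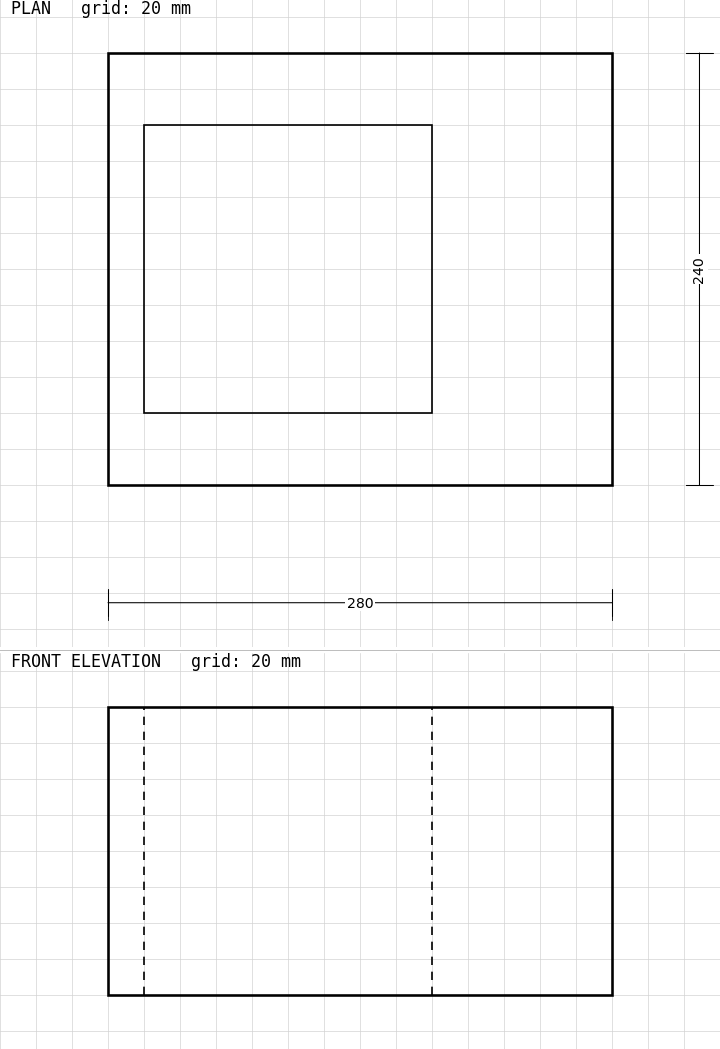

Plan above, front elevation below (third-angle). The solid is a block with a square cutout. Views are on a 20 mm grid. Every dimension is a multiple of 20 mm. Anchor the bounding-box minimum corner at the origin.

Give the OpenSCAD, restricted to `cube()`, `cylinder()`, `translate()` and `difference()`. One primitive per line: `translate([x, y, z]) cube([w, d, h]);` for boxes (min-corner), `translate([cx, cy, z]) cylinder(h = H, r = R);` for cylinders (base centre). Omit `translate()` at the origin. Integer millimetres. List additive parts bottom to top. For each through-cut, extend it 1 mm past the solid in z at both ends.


difference() {
  cube([280, 240, 160]);
  translate([20, 40, -1]) cube([160, 160, 162]);
}


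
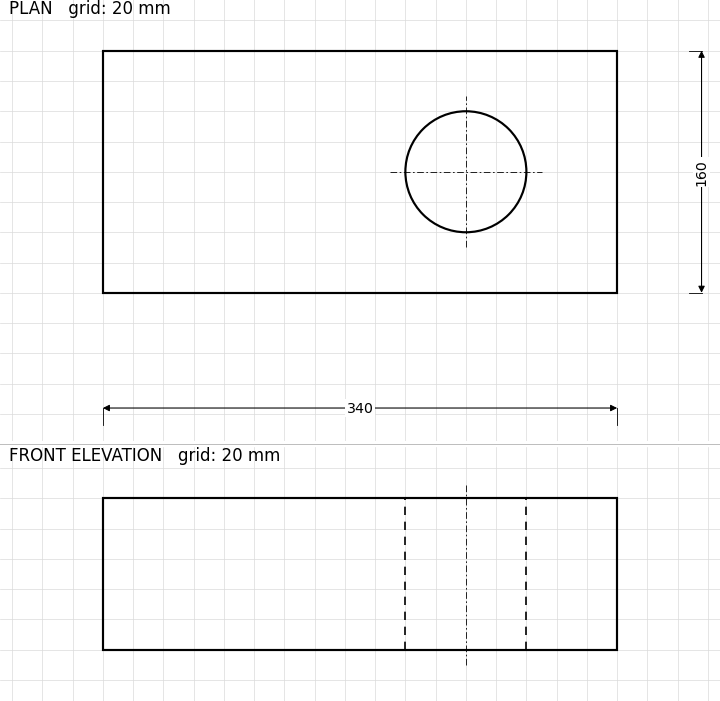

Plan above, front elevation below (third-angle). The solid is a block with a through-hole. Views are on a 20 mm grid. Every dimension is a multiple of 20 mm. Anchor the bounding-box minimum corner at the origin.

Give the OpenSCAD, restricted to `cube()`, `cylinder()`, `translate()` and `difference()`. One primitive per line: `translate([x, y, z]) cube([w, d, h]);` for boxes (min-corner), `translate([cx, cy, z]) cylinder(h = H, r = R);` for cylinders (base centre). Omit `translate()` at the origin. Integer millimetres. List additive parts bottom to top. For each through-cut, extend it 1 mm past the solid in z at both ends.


difference() {
  cube([340, 160, 100]);
  translate([240, 80, -1]) cylinder(h = 102, r = 40);
}


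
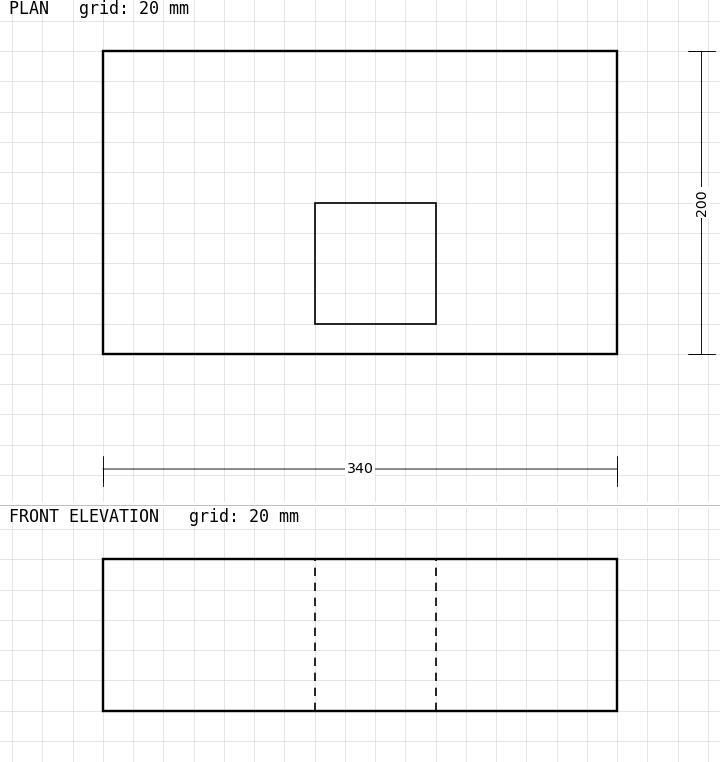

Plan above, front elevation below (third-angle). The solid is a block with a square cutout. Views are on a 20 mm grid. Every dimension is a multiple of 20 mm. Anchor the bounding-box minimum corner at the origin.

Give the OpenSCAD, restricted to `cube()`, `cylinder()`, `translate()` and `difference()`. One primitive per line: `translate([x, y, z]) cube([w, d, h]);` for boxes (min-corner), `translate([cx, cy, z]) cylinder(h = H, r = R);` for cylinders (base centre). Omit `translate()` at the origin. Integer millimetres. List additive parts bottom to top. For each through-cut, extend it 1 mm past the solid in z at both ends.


difference() {
  cube([340, 200, 100]);
  translate([140, 20, -1]) cube([80, 80, 102]);
}


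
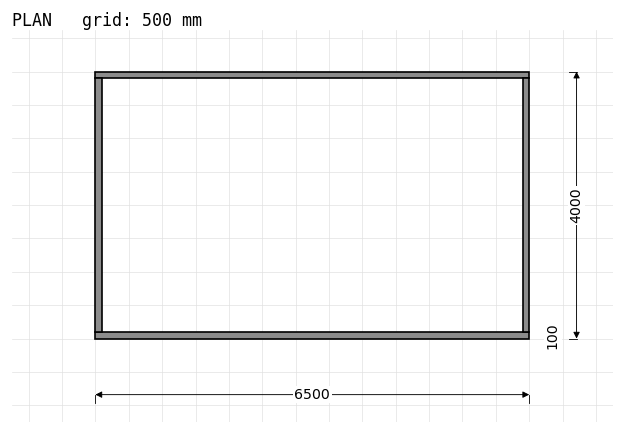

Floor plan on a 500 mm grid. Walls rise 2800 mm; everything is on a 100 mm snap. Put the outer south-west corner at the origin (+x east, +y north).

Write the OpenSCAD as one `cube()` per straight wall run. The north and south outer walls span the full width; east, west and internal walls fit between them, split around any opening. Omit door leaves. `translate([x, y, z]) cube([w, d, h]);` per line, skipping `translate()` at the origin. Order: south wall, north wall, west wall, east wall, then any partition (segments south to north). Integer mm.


cube([6500, 100, 2800]);
translate([0, 3900, 0]) cube([6500, 100, 2800]);
translate([0, 100, 0]) cube([100, 3800, 2800]);
translate([6400, 100, 0]) cube([100, 3800, 2800]);
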